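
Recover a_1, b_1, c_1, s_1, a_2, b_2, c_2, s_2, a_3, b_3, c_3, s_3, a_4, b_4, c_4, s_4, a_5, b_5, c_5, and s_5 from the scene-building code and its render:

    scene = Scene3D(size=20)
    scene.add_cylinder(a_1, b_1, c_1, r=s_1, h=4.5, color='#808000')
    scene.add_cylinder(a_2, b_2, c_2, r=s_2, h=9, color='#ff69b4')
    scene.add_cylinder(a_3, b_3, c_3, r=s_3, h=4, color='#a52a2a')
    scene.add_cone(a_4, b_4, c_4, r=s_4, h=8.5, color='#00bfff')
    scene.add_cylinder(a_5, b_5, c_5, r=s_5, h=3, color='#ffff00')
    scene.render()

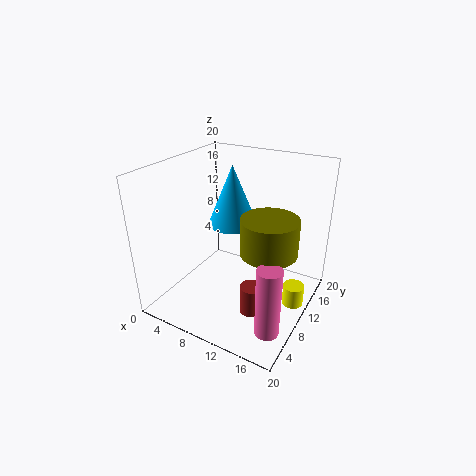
a_1 = 16; b_1 = 7; c_1 = 11; s_1 = 3.5; a_2 = 18; b_2 = 3; c_2 = 2.5; s_2 = 1.5; a_3 = 14; b_3 = 6.5; c_3 = 1.5; s_3 = 1.5; a_4 = 8; b_4 = 12; c_4 = 11; s_4 = 3.5; a_5 = 18; b_5 = 12; c_5 = 0.5; s_5 = 1.5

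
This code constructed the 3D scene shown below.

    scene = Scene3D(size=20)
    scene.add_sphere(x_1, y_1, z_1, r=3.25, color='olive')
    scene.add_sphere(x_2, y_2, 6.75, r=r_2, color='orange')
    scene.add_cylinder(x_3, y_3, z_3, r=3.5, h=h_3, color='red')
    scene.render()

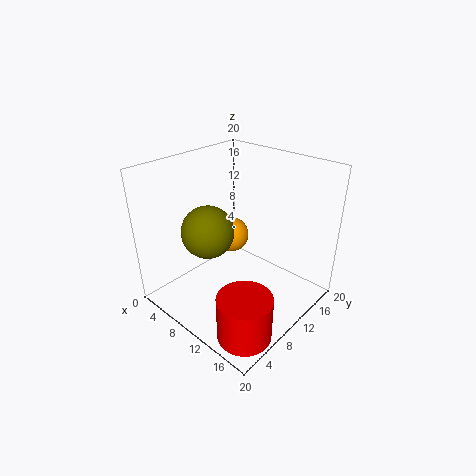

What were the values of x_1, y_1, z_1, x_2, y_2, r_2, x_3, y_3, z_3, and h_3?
x_1 = 10, y_1 = 4.5, z_1 = 13.25, x_2 = 4.75, y_2 = 14.25, r_2 = 2.75, x_3 = 16.5, y_3 = 4, z_3 = 0.75, h_3 = 6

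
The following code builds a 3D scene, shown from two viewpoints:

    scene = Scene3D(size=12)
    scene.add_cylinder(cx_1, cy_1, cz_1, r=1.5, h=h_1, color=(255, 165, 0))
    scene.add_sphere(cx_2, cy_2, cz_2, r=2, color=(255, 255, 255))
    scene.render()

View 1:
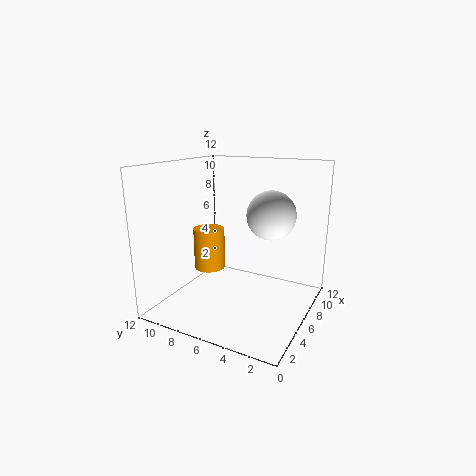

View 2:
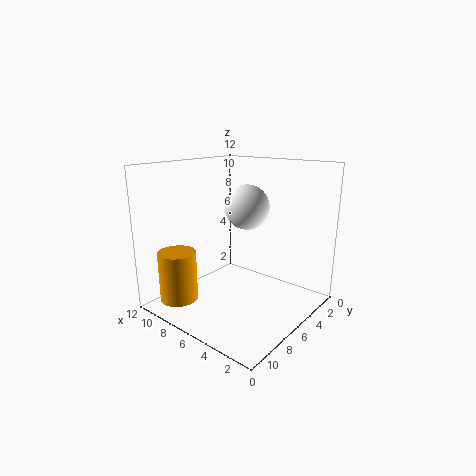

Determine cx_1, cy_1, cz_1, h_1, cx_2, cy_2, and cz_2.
cx_1 = 8.5; cy_1 = 10.5; cz_1 = 1.5; h_1 = 4; cx_2 = 7; cy_2 = 3.5; cz_2 = 8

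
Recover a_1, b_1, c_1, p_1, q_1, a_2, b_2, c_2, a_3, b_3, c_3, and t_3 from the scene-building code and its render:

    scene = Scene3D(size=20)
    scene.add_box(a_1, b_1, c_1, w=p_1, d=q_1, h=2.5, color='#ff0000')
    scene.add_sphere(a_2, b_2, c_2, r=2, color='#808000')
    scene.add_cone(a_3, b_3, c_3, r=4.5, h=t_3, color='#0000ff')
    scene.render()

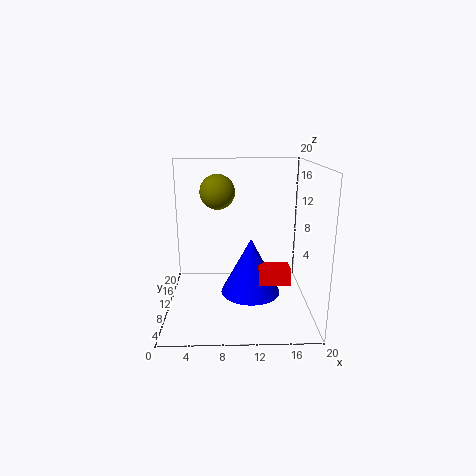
a_1 = 13
b_1 = 9
c_1 = 3
p_1 = 4.5
q_1 = 3
a_2 = 7.5
b_2 = 4
c_2 = 17.5
a_3 = 12
b_3 = 12.5
c_3 = 0.5
t_3 = 8.5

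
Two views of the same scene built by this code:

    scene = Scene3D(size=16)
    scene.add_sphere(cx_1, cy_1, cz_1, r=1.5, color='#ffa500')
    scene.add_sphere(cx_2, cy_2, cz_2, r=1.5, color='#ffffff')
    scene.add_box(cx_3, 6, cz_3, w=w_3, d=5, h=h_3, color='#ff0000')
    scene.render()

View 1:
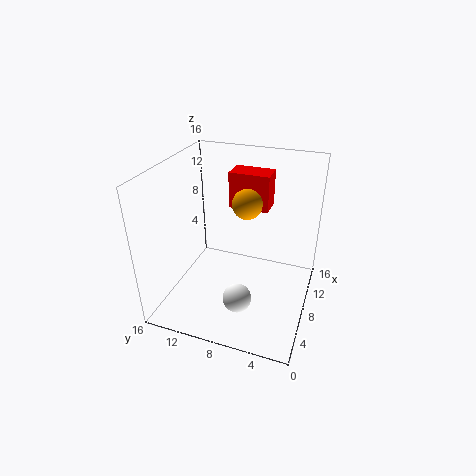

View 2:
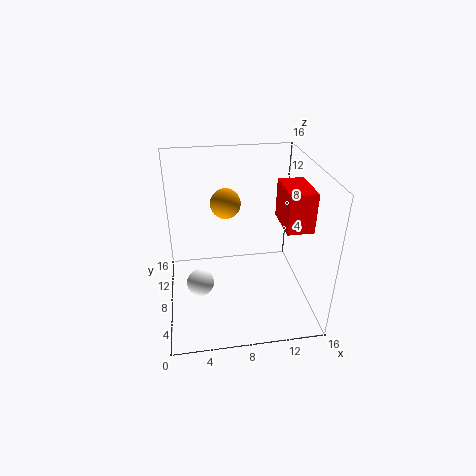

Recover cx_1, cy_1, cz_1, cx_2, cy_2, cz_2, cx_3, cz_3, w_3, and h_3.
cx_1 = 6.5, cy_1 = 6.5, cz_1 = 13, cx_2 = 3.5, cy_2 = 6.5, cz_2 = 3.5, cx_3 = 13, cz_3 = 9, w_3 = 3, h_3 = 4.5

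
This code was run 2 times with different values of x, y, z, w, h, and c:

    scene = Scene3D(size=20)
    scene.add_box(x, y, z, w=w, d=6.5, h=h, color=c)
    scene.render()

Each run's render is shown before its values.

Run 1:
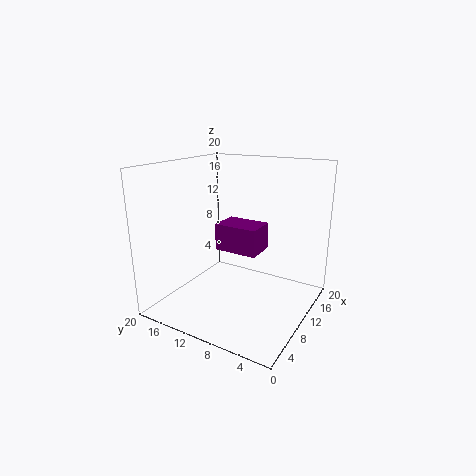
x = 11, y = 8, z = 7, w = 4.5, h = 4, c = 'purple'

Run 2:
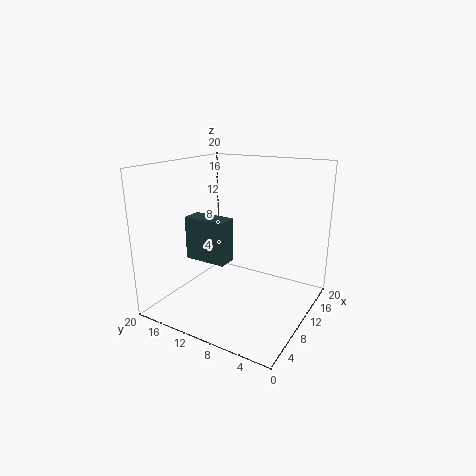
x = 9, y = 12, z = 5.5, w = 3, h = 6.5, c = 'darkslategray'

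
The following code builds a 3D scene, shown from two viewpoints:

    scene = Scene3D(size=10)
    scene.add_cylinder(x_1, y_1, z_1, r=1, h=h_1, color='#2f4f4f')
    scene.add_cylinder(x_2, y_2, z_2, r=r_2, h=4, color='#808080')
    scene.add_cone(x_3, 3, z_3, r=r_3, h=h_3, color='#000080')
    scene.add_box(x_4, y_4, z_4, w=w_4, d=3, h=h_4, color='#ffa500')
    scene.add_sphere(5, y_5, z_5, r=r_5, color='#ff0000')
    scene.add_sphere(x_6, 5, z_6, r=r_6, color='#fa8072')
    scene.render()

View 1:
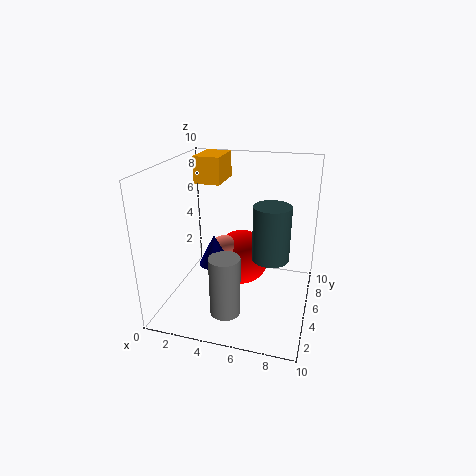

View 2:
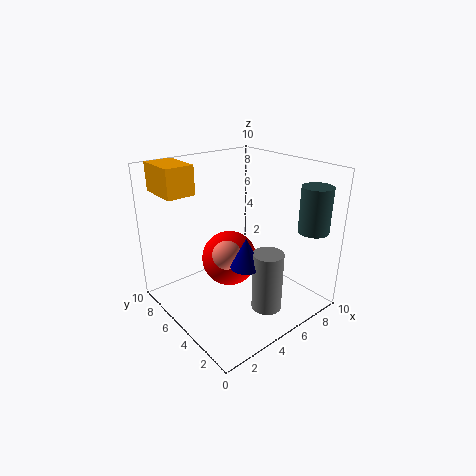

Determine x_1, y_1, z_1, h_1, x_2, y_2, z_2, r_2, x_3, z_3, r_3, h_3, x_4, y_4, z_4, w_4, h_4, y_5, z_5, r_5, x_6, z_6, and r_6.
x_1 = 8; y_1 = 1; z_1 = 6; h_1 = 3; x_2 = 5; y_2 = 2; z_2 = 1; r_2 = 1; x_3 = 4; z_3 = 4; r_3 = 1; h_3 = 2; x_4 = 1; y_4 = 7; z_4 = 8; w_4 = 2; h_4 = 2; y_5 = 6; z_5 = 3; r_5 = 2; x_6 = 4; z_6 = 4; r_6 = 1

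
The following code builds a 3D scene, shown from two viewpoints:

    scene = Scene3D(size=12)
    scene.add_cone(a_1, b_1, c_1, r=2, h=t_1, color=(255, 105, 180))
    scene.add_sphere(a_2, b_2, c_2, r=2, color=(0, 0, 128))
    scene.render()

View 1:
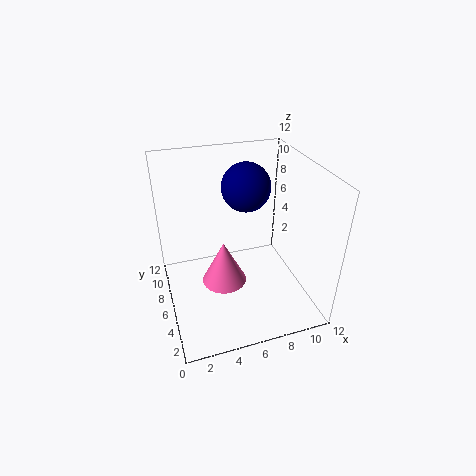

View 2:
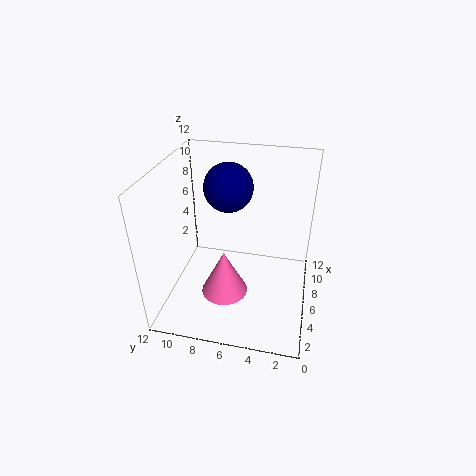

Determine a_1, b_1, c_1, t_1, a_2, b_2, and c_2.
a_1 = 5; b_1 = 7; c_1 = 1; t_1 = 4; a_2 = 7; b_2 = 7; c_2 = 10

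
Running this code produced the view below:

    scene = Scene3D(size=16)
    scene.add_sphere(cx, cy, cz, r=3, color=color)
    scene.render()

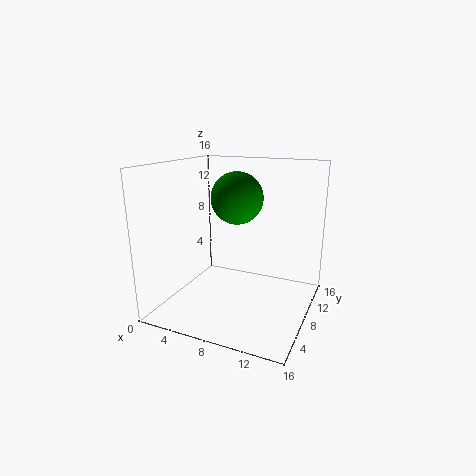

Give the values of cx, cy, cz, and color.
cx = 7, cy = 10, cz = 12, color = 'green'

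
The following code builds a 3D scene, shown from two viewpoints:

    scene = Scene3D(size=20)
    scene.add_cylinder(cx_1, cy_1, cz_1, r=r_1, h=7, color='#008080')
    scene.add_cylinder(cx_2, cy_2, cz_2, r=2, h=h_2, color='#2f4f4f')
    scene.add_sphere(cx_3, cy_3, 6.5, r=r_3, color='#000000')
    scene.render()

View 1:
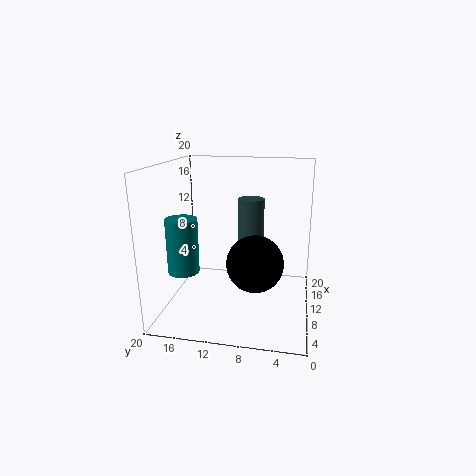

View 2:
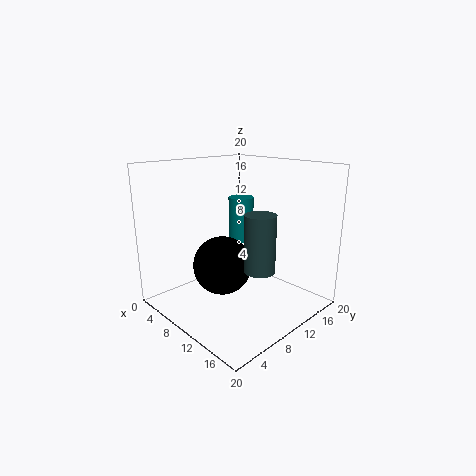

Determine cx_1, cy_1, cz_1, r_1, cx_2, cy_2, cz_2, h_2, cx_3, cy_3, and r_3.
cx_1 = 4.5; cy_1 = 16; cz_1 = 7; r_1 = 2; cx_2 = 15; cy_2 = 9; cz_2 = 7; h_2 = 7.5; cx_3 = 9.5; cy_3 = 7.5; r_3 = 4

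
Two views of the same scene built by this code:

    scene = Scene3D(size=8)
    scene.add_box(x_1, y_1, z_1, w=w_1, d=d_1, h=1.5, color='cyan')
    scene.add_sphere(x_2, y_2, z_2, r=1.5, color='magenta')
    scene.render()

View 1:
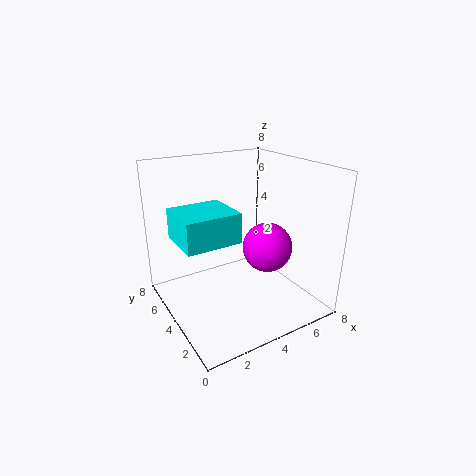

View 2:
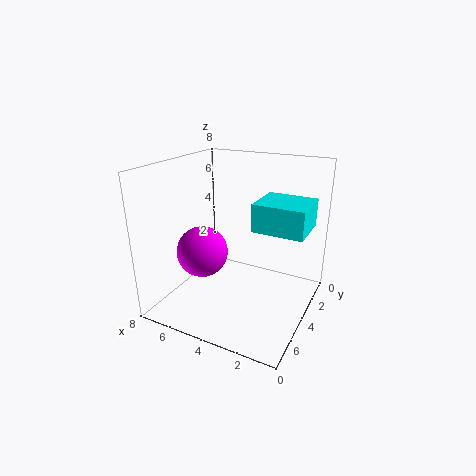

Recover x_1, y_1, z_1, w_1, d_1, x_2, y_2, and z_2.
x_1 = 0.25; y_1 = 2; z_1 = 4.75; w_1 = 2.75; d_1 = 2.5; x_2 = 6.25; y_2 = 4.25; z_2 = 2.75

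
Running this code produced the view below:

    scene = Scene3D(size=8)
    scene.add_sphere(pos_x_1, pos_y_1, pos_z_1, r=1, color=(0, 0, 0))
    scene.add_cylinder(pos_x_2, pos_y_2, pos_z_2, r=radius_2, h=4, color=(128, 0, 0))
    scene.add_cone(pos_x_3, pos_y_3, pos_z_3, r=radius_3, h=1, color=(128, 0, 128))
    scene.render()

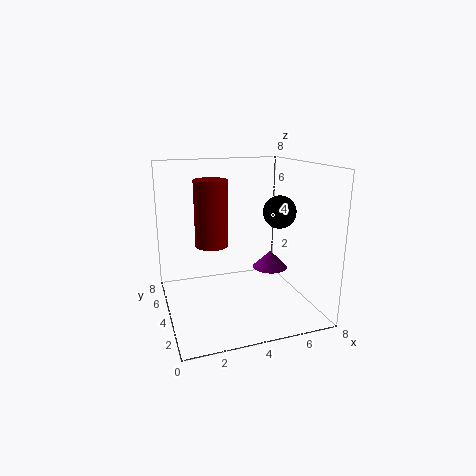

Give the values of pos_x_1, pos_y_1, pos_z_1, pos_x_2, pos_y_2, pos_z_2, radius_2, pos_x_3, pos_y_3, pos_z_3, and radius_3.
pos_x_1 = 7; pos_y_1 = 5; pos_z_1 = 5; pos_x_2 = 3; pos_y_2 = 6; pos_z_2 = 3; radius_2 = 1; pos_x_3 = 6; pos_y_3 = 4; pos_z_3 = 2; radius_3 = 1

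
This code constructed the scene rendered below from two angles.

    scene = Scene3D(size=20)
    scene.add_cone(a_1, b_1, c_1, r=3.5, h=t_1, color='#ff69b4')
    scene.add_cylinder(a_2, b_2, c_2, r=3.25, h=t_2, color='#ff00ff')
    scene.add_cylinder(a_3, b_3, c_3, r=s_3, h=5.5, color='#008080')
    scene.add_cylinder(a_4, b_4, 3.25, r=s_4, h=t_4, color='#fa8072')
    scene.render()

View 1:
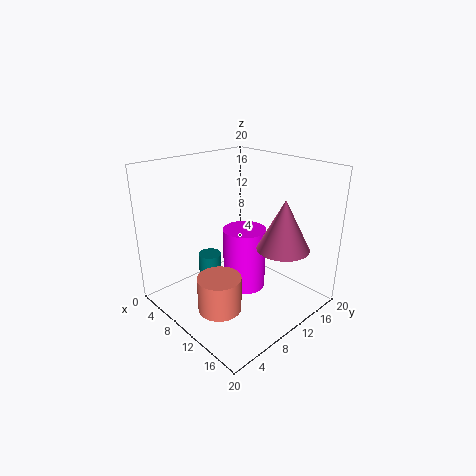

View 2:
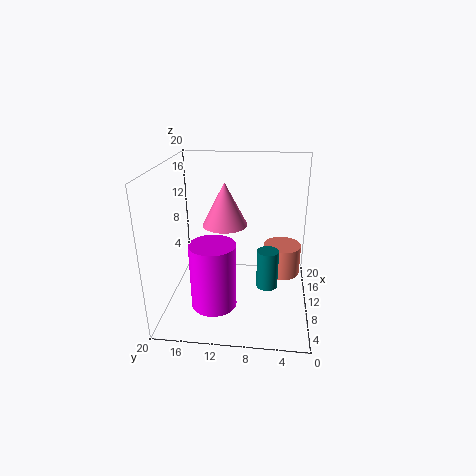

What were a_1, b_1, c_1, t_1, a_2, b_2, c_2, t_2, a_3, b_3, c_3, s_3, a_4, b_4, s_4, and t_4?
a_1 = 15.75; b_1 = 12.75; c_1 = 9.5; t_1 = 6.75; a_2 = 8; b_2 = 13.25; c_2 = 0.25; t_2 = 9.5; a_3 = 9; b_3 = 5.75; c_3 = 3.25; s_3 = 1.5; a_4 = 13.25; b_4 = 3.75; s_4 = 2.75; t_4 = 4.5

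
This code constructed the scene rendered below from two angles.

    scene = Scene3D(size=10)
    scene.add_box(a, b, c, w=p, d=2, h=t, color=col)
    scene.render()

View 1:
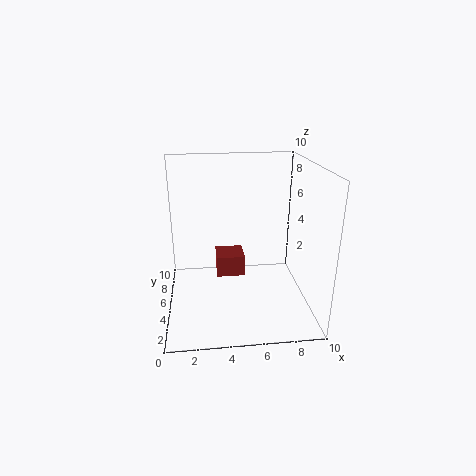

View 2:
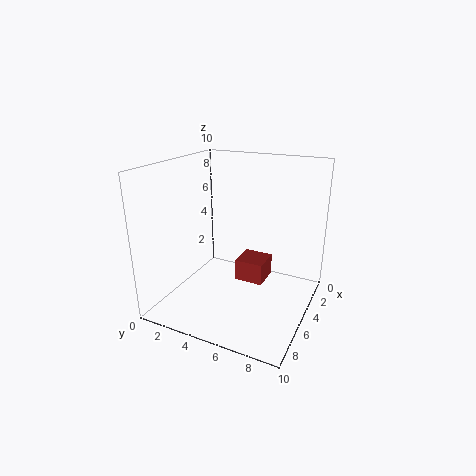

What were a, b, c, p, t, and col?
a = 3.5; b = 5; c = 2; p = 2; t = 1.5; col = 'brown'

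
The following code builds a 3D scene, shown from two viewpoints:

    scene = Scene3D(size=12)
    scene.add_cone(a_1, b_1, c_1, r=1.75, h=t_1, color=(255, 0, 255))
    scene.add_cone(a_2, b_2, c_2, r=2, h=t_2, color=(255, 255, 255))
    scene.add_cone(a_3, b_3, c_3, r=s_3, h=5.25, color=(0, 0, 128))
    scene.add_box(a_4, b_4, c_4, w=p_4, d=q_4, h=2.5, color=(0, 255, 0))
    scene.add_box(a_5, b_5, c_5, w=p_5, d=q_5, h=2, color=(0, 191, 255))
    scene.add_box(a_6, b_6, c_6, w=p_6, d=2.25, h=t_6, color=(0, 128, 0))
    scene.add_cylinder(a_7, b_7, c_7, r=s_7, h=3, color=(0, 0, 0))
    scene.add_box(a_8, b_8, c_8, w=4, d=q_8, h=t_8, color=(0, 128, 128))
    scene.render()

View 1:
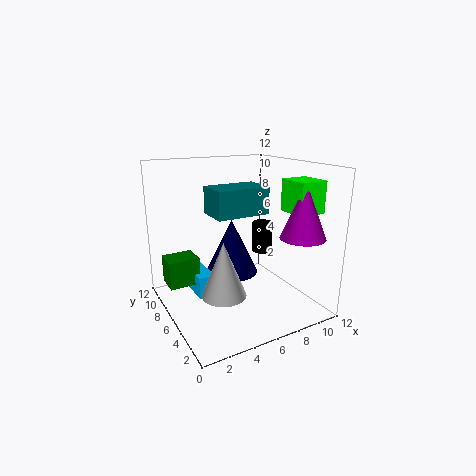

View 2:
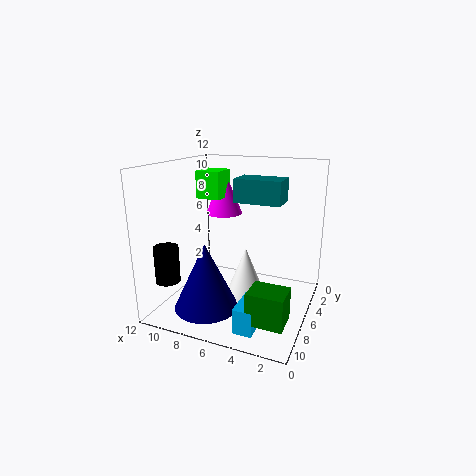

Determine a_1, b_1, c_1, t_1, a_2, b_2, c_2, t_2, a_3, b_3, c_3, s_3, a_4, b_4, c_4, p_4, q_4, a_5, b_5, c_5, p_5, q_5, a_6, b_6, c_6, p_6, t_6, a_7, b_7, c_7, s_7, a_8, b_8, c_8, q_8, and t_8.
a_1 = 9.25; b_1 = 1.75; c_1 = 6.75; t_1 = 4.25; a_2 = 5; b_2 = 6.75; c_2 = 0.5; t_2 = 5; a_3 = 7.25; b_3 = 9.5; c_3 = 1.25; s_3 = 2.5; a_4 = 8.75; b_4 = 1.5; c_4 = 8.5; p_4 = 2.25; q_4 = 2.5; a_5 = 3; b_5 = 7.5; c_5 = 0.25; p_5 = 1.5; q_5 = 3.25; a_6 = 0.75; b_6 = 8.5; c_6 = 1.25; p_6 = 2.75; t_6 = 2.5; a_7 = 10.75; b_7 = 9.5; c_7 = 2.75; s_7 = 1; a_8 = 2.75; b_8 = 2.75; c_8 = 8.75; q_8 = 2.5; t_8 = 2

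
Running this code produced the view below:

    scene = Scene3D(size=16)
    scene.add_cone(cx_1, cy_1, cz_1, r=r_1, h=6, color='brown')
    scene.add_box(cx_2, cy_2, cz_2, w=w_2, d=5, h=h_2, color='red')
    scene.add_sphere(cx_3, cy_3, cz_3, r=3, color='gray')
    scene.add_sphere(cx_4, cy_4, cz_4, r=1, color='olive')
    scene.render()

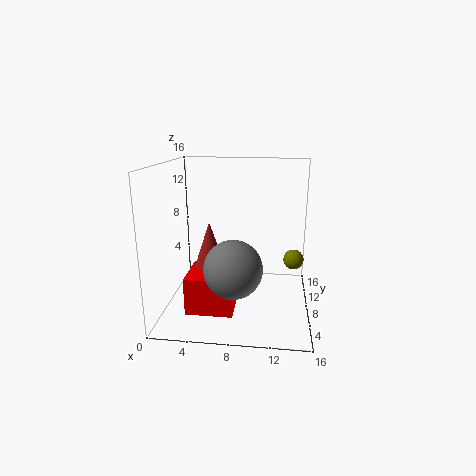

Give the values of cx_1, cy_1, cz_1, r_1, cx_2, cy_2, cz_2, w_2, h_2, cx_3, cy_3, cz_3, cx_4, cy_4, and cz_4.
cx_1 = 5
cy_1 = 7
cz_1 = 4
r_1 = 2
cx_2 = 3
cy_2 = 3
cz_2 = 1
w_2 = 5
h_2 = 4
cx_3 = 8
cy_3 = 4
cz_3 = 6
cx_4 = 14
cy_4 = 5
cz_4 = 7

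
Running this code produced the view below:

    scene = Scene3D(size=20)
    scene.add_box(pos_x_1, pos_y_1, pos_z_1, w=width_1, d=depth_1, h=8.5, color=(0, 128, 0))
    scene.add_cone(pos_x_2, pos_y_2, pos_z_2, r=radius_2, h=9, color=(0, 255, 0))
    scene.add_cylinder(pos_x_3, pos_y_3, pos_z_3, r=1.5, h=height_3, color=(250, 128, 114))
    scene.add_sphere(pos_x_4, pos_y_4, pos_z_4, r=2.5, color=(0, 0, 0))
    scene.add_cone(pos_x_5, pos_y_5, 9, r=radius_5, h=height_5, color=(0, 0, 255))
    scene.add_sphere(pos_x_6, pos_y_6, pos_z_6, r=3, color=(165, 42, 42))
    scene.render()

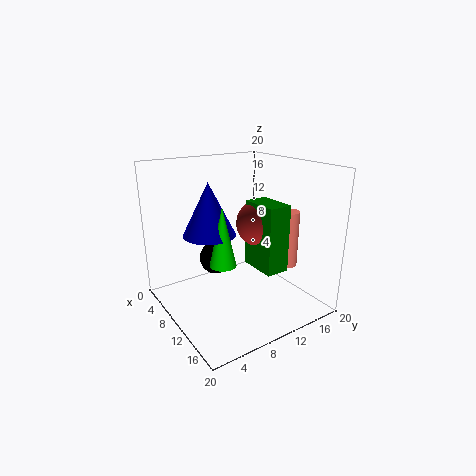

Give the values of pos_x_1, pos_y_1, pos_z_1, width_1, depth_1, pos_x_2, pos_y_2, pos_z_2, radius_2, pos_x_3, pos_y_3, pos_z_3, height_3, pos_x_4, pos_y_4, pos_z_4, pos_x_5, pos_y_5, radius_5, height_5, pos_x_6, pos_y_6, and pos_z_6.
pos_x_1 = 12.5
pos_y_1 = 9.5
pos_z_1 = 7.5
width_1 = 5
depth_1 = 3
pos_x_2 = 7.5
pos_y_2 = 9
pos_z_2 = 5
radius_2 = 2
pos_x_3 = 13
pos_y_3 = 16.5
pos_z_3 = 5.5
height_3 = 8
pos_x_4 = 4.5
pos_y_4 = 9.5
pos_z_4 = 5
pos_x_5 = 4.5
pos_y_5 = 8.5
radius_5 = 4
height_5 = 8
pos_x_6 = 13.5
pos_y_6 = 11
pos_z_6 = 13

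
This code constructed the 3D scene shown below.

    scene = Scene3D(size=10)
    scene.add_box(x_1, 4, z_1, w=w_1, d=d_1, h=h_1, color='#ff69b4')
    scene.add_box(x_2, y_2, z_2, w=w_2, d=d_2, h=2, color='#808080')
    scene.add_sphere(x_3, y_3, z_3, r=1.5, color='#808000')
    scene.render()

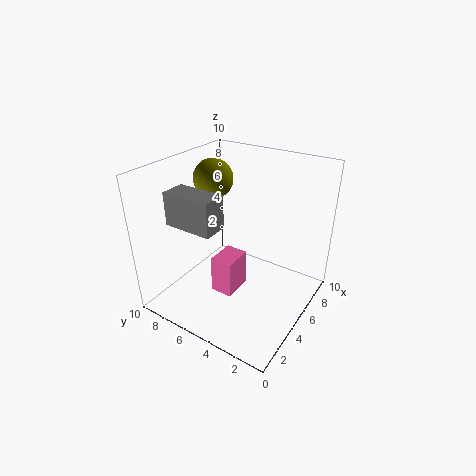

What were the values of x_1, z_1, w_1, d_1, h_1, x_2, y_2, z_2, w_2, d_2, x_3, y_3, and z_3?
x_1 = 2.5; z_1 = 2; w_1 = 2; d_1 = 1.5; h_1 = 2.5; x_2 = 0.5; y_2 = 4; z_2 = 7.5; w_2 = 1.5; d_2 = 3; x_3 = 7; y_3 = 8.5; z_3 = 8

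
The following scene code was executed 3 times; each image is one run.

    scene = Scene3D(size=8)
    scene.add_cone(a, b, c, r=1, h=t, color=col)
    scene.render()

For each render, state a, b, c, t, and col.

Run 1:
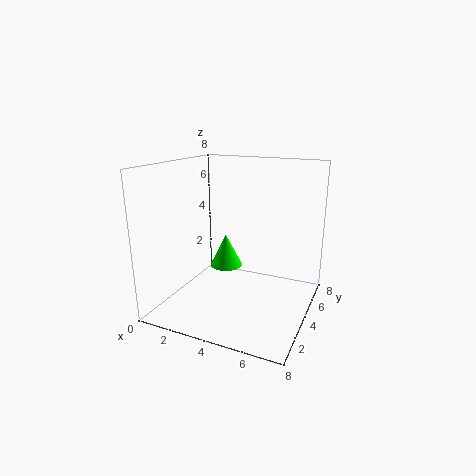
a = 2.5
b = 5.5
c = 1.5
t = 2
col = 'lime'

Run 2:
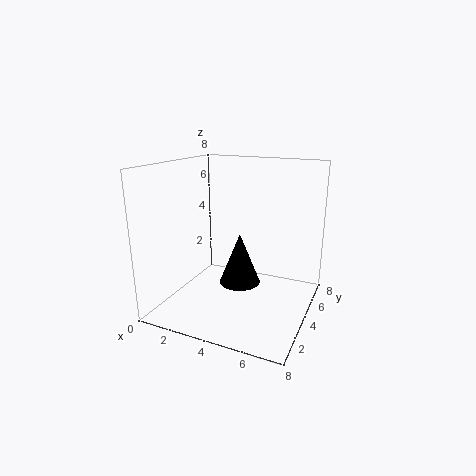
a = 5
b = 2
c = 2.5
t = 2.5
col = 'black'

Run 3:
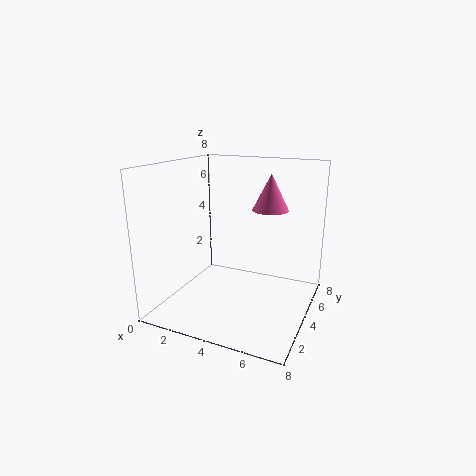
a = 5.5
b = 5
c = 5.5
t = 2
col = 'hotpink'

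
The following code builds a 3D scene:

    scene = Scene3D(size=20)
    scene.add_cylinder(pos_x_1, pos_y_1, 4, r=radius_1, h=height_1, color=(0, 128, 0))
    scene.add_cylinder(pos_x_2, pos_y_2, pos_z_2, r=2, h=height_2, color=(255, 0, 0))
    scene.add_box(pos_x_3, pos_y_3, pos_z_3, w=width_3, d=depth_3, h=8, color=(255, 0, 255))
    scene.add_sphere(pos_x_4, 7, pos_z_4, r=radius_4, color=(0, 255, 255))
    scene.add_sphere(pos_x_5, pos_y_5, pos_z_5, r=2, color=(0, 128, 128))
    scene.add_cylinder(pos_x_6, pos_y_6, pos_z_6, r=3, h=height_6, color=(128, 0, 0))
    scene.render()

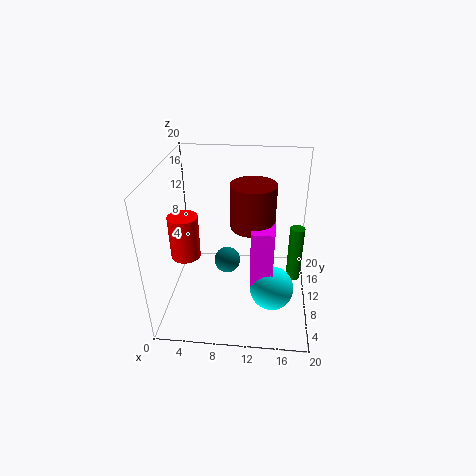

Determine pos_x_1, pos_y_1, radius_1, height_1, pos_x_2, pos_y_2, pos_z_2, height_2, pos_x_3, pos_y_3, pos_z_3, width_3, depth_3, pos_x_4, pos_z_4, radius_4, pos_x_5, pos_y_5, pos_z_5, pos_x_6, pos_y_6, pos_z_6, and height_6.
pos_x_1 = 18, pos_y_1 = 10, radius_1 = 1, height_1 = 8, pos_x_2 = 3, pos_y_2 = 8, pos_z_2 = 8, height_2 = 6, pos_x_3 = 12, pos_y_3 = 6, pos_z_3 = 5, width_3 = 3, depth_3 = 6, pos_x_4 = 15, pos_z_4 = 4, radius_4 = 3, pos_x_5 = 8, pos_y_5 = 13, pos_z_5 = 4, pos_x_6 = 12, pos_y_6 = 10, pos_z_6 = 12, height_6 = 6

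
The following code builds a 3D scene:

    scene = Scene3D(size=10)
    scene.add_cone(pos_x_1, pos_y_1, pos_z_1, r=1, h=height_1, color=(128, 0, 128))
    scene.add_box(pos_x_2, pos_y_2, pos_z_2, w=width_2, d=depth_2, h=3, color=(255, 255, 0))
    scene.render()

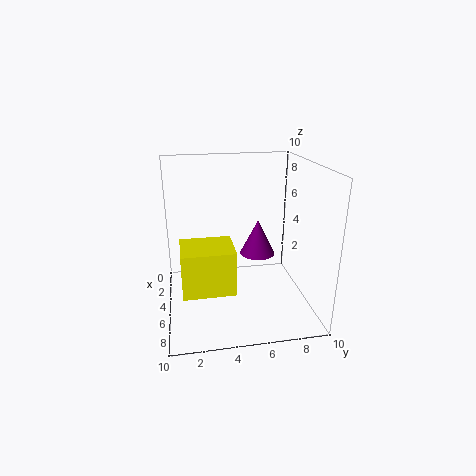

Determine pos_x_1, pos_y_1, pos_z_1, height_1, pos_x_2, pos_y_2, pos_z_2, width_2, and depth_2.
pos_x_1 = 8.5
pos_y_1 = 5.5
pos_z_1 = 5.5
height_1 = 2
pos_x_2 = 4.5
pos_y_2 = 1
pos_z_2 = 2
width_2 = 3
depth_2 = 3.5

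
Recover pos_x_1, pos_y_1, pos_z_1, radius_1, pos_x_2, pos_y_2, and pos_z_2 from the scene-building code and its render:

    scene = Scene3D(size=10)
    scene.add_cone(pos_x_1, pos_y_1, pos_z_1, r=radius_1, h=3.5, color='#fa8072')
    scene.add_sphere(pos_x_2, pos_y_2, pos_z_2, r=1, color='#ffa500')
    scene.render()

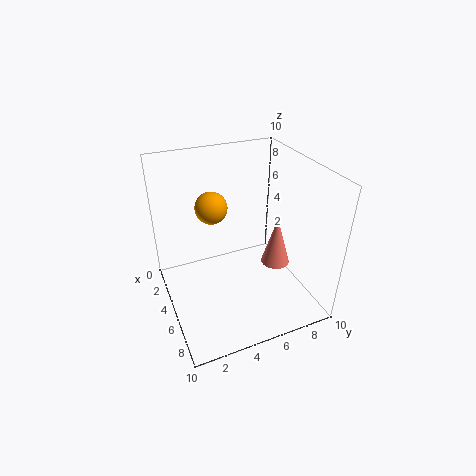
pos_x_1 = 6, pos_y_1 = 7.5, pos_z_1 = 3, radius_1 = 1, pos_x_2 = 5.5, pos_y_2 = 3, pos_z_2 = 8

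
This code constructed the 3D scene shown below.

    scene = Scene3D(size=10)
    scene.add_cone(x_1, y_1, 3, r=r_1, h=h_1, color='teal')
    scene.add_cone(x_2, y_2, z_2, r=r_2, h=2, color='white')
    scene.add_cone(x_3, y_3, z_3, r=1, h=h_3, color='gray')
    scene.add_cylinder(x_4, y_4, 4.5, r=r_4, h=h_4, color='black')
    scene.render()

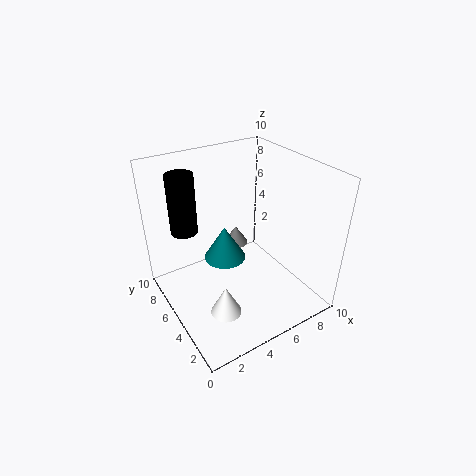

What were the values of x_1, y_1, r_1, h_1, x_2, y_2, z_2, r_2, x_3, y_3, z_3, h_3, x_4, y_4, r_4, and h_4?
x_1 = 4.5
y_1 = 6
r_1 = 1.5
h_1 = 2.5
x_2 = 2.5
y_2 = 2.5
z_2 = 1.5
r_2 = 1
x_3 = 7
y_3 = 8.5
z_3 = 2
h_3 = 1.5
x_4 = 2.5
y_4 = 8.5
r_4 = 1
h_4 = 4.5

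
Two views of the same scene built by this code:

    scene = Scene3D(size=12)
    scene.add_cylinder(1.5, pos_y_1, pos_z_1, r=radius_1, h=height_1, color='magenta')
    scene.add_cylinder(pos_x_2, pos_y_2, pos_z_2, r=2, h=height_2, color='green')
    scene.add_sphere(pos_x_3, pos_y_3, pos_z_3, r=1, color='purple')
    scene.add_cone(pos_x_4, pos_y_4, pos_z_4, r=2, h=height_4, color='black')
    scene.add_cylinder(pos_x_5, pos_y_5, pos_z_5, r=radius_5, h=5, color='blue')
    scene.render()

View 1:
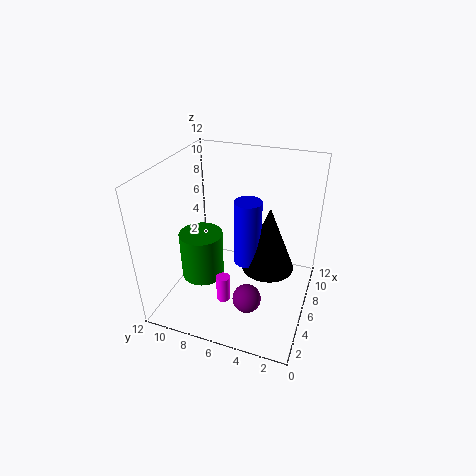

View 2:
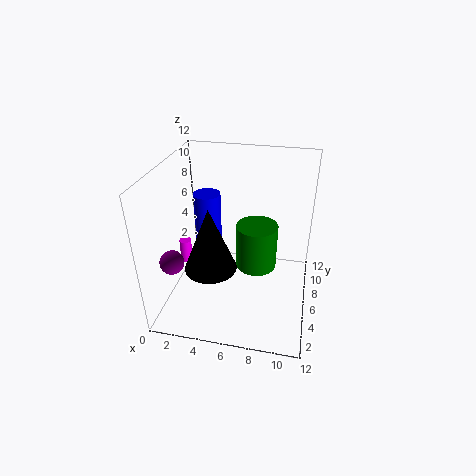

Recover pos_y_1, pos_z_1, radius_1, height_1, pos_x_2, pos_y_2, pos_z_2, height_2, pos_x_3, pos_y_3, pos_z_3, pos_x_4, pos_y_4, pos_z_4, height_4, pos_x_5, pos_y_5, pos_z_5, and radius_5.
pos_y_1 = 5.5
pos_z_1 = 3.5
radius_1 = 0.5
height_1 = 2
pos_x_2 = 7
pos_y_2 = 10
pos_z_2 = 0.5
height_2 = 4.5
pos_x_3 = 1
pos_y_3 = 3.5
pos_z_3 = 4.5
pos_x_4 = 4.5
pos_y_4 = 3
pos_z_4 = 5
height_4 = 5
pos_x_5 = 4
pos_y_5 = 4.5
pos_z_5 = 5.5
radius_5 = 1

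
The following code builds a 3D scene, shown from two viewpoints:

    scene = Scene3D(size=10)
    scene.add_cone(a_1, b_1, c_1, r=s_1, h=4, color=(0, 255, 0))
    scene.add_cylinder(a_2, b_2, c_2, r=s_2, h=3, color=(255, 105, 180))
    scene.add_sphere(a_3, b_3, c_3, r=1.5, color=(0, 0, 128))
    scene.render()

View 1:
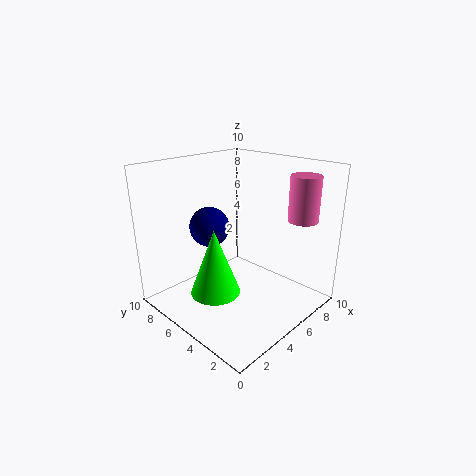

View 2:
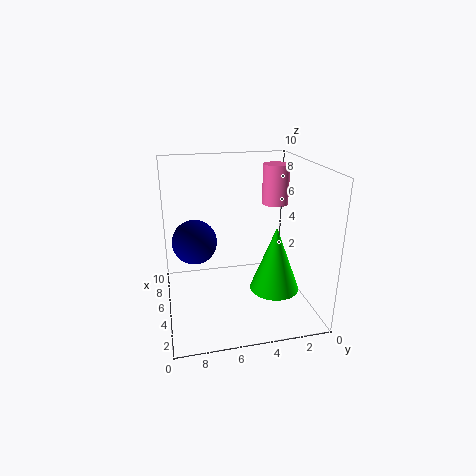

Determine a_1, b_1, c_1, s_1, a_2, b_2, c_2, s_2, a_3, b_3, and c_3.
a_1 = 1.5; b_1 = 3.5; c_1 = 3; s_1 = 1.5; a_2 = 7.5; b_2 = 1.5; c_2 = 6.5; s_2 = 1; a_3 = 5; b_3 = 8; c_3 = 5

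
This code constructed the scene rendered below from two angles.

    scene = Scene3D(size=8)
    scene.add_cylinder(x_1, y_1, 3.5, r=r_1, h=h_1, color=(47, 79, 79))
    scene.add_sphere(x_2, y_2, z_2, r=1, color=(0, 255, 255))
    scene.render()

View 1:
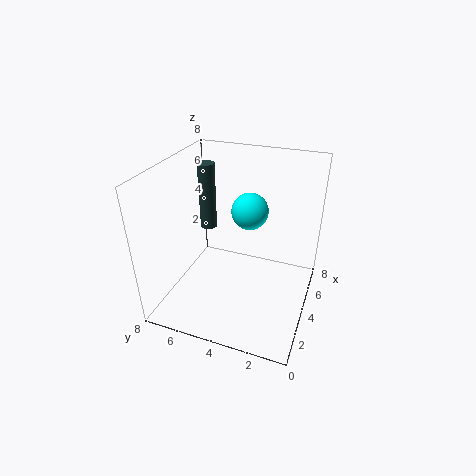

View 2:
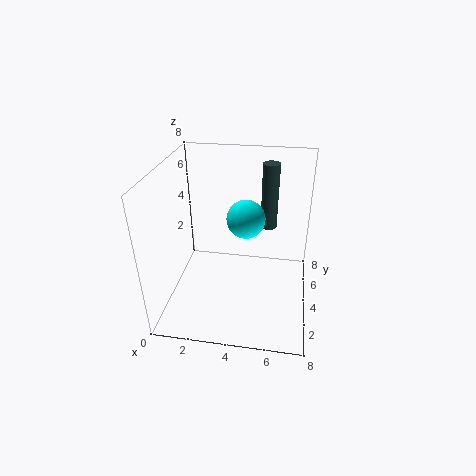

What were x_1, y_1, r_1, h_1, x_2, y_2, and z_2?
x_1 = 5.5; y_1 = 6.5; r_1 = 0.5; h_1 = 4; x_2 = 4.5; y_2 = 3.5; z_2 = 5.5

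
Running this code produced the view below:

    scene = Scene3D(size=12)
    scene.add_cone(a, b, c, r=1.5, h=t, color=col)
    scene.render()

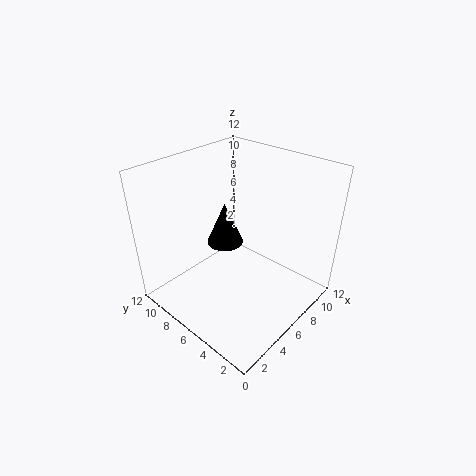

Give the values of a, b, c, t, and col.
a = 5.5
b = 7
c = 5.5
t = 3.5
col = 'black'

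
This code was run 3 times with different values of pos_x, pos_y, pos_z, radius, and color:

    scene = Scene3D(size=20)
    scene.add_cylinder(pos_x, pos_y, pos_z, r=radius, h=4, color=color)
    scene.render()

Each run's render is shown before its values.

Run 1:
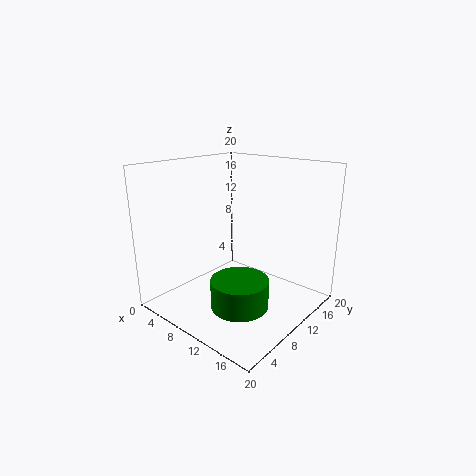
pos_x = 12; pos_y = 8; pos_z = 1; radius = 4; color = 'green'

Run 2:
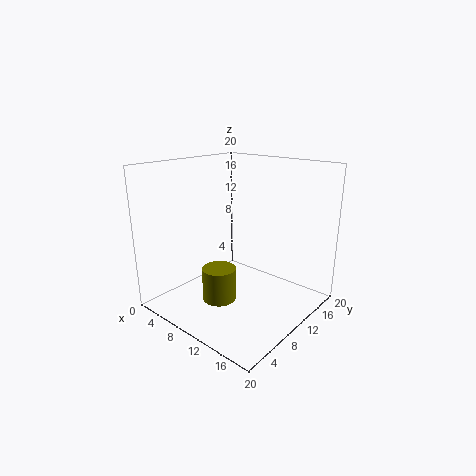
pos_x = 13; pos_y = 3; pos_z = 5; radius = 2; color = 'olive'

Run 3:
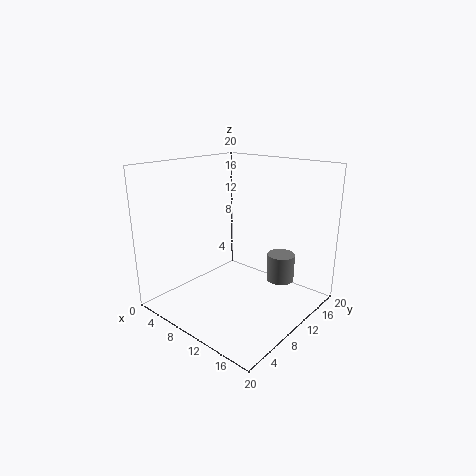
pos_x = 14; pos_y = 15; pos_z = 3; radius = 2; color = 'gray'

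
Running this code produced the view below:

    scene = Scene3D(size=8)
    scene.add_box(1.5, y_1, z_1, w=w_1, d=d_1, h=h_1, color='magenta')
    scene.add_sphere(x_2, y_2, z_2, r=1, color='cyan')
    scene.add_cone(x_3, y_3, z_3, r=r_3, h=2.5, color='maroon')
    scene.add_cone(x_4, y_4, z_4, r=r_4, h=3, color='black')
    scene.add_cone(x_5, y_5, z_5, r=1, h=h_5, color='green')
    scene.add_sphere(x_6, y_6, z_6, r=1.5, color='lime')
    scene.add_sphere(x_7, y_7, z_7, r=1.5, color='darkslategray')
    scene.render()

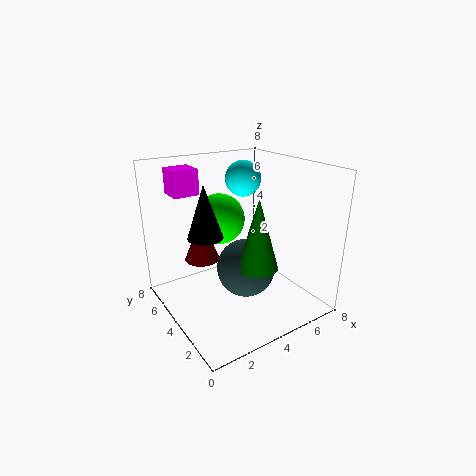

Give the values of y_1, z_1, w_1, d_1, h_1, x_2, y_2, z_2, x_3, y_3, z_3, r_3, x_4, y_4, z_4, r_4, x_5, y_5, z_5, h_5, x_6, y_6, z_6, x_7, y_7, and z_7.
y_1 = 6.5
z_1 = 6
w_1 = 1.5
d_1 = 1.5
h_1 = 1.5
x_2 = 5
y_2 = 5
z_2 = 7
x_3 = 2.5
y_3 = 5.5
z_3 = 2.5
r_3 = 1
x_4 = 2.5
y_4 = 5
z_4 = 4
r_4 = 1
x_5 = 3.5
y_5 = 1.5
z_5 = 3.5
h_5 = 3.5
x_6 = 4
y_6 = 6
z_6 = 4.5
x_7 = 3.5
y_7 = 2.5
z_7 = 3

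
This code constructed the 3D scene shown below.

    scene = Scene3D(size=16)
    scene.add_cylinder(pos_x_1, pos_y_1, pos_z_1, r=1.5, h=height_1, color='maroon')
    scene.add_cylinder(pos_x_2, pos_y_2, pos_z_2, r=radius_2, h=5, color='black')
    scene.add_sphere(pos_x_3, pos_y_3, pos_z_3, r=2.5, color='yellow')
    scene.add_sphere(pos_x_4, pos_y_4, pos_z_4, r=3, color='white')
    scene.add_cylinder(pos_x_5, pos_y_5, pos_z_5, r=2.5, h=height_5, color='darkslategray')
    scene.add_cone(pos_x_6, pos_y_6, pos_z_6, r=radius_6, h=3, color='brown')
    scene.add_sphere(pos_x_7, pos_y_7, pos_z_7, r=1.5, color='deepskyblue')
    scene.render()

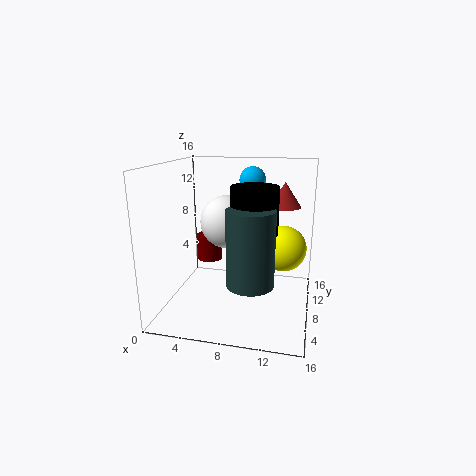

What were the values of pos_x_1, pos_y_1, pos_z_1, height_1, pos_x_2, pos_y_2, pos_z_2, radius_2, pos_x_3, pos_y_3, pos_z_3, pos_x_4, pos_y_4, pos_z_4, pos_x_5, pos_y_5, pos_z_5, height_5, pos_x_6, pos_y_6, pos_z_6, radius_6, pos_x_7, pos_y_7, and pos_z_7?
pos_x_1 = 4, pos_y_1 = 10, pos_z_1 = 4.5, height_1 = 3, pos_x_2 = 10, pos_y_2 = 7, pos_z_2 = 9, radius_2 = 2.5, pos_x_3 = 13, pos_y_3 = 8.5, pos_z_3 = 7, pos_x_4 = 6.5, pos_y_4 = 9, pos_z_4 = 9.5, pos_x_5 = 10, pos_y_5 = 5, pos_z_5 = 4, height_5 = 8, pos_x_6 = 12.5, pos_y_6 = 13.5, pos_z_6 = 10.5, radius_6 = 2, pos_x_7 = 9, pos_y_7 = 11, pos_z_7 = 14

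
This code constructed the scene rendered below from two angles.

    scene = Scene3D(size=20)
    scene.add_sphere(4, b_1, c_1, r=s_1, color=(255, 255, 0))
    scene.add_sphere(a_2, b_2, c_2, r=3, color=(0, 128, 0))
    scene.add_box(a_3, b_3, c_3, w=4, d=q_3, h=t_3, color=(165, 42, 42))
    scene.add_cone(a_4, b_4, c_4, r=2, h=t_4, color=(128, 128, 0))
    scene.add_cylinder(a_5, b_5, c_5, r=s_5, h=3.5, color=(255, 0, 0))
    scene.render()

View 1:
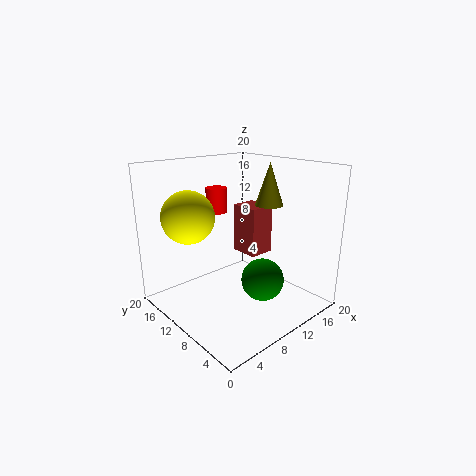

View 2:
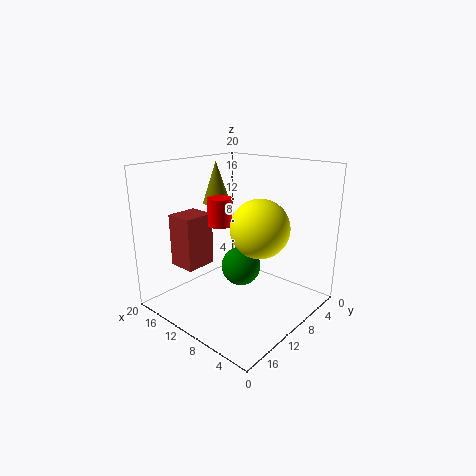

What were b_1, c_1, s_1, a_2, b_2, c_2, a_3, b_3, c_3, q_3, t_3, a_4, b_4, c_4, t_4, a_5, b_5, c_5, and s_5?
b_1 = 13
c_1 = 13.5
s_1 = 3.5
a_2 = 12
b_2 = 7
c_2 = 4
a_3 = 14
b_3 = 11
c_3 = 5.5
q_3 = 4.5
t_3 = 7.5
a_4 = 15
b_4 = 9
c_4 = 14
t_4 = 6
a_5 = 9.5
b_5 = 14
c_5 = 13
s_5 = 1.5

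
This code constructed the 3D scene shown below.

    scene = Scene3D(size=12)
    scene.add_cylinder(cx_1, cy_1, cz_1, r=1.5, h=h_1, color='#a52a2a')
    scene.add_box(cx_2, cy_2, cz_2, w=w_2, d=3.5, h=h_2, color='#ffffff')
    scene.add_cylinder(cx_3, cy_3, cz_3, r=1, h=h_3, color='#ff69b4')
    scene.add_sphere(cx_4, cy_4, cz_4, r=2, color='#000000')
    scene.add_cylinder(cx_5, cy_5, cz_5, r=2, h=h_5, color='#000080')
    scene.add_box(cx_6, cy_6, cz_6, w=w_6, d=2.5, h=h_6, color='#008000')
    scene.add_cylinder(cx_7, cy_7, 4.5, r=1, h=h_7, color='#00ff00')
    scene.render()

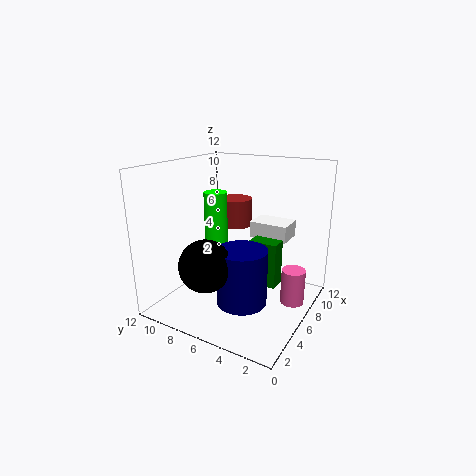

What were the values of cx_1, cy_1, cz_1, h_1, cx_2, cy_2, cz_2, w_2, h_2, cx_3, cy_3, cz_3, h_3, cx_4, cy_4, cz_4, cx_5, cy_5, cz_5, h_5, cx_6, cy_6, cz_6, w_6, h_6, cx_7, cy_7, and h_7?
cx_1 = 9
cy_1 = 8
cz_1 = 6
h_1 = 2.5
cx_2 = 9
cy_2 = 3
cz_2 = 5
w_2 = 2.5
h_2 = 1.5
cx_3 = 7.5
cy_3 = 1.5
cz_3 = 0.5
h_3 = 3
cx_4 = 2
cy_4 = 6.5
cz_4 = 5
cx_5 = 4
cy_5 = 4.5
cz_5 = 1.5
h_5 = 4.5
cx_6 = 7
cy_6 = 3
cz_6 = 1.5
w_6 = 1.5
h_6 = 4
cx_7 = 6.5
cy_7 = 8.5
h_7 = 5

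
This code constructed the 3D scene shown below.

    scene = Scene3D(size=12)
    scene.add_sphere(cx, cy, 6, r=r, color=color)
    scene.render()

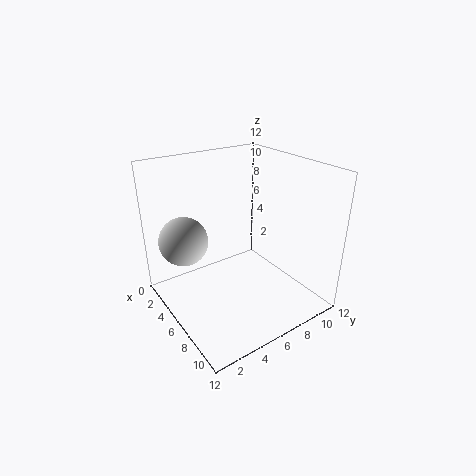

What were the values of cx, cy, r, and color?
cx = 4
cy = 2
r = 2
color = 'lightgray'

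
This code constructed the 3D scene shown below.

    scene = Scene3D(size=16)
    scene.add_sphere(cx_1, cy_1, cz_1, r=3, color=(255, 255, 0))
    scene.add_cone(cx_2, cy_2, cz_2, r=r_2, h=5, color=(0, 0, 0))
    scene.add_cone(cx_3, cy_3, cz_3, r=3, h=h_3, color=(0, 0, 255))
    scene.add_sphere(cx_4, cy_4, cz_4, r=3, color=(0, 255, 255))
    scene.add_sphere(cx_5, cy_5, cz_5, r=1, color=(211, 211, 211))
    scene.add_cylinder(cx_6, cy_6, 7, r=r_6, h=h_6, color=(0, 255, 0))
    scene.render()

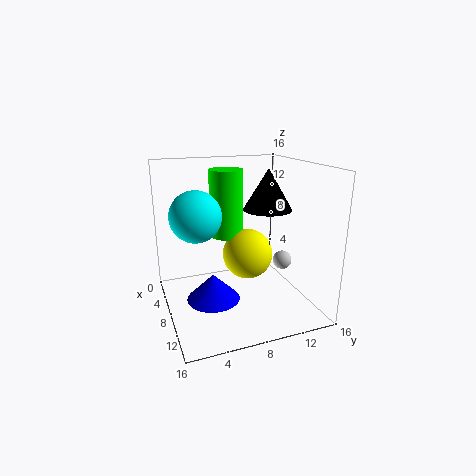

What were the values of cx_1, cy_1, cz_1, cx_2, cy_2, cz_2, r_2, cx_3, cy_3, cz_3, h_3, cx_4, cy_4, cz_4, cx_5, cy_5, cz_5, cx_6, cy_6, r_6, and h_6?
cx_1 = 6; cy_1 = 10; cz_1 = 5; cx_2 = 5; cy_2 = 13; cz_2 = 10; r_2 = 3; cx_3 = 8; cy_3 = 5; cz_3 = 1; h_3 = 3; cx_4 = 5; cy_4 = 4; cz_4 = 10; cx_5 = 11; cy_5 = 12; cz_5 = 6; cx_6 = 4; cy_6 = 8; r_6 = 2; h_6 = 8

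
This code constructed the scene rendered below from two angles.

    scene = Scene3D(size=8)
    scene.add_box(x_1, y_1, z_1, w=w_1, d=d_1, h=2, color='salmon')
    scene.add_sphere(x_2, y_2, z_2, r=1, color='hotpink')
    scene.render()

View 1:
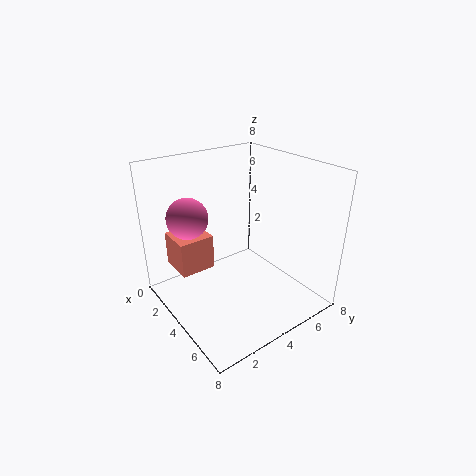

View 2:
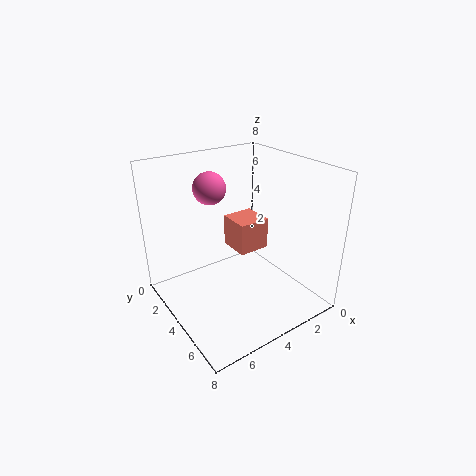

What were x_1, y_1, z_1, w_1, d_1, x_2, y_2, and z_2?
x_1 = 1, y_1 = 1, z_1 = 2, w_1 = 2, d_1 = 2, x_2 = 4, y_2 = 1, z_2 = 6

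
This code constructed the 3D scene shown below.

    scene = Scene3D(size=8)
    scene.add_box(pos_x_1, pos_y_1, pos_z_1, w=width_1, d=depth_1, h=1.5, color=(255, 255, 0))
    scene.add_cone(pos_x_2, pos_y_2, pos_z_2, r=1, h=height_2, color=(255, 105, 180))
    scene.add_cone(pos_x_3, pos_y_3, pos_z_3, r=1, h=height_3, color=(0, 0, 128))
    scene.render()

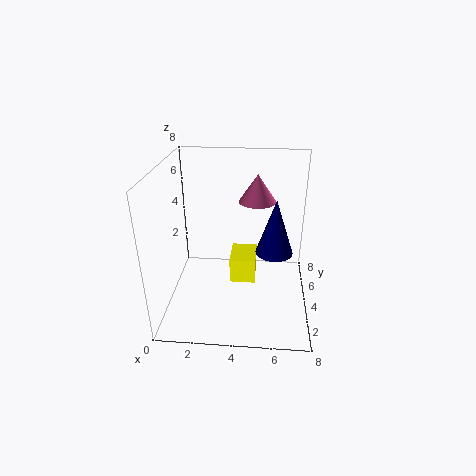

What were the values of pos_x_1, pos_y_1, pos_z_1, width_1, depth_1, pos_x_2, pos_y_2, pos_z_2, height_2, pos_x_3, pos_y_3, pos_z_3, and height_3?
pos_x_1 = 3.5, pos_y_1 = 4, pos_z_1 = 1, width_1 = 1.5, depth_1 = 2, pos_x_2 = 5, pos_y_2 = 4.5, pos_z_2 = 6, height_2 = 1.5, pos_x_3 = 6, pos_y_3 = 3.5, pos_z_3 = 3.5, height_3 = 3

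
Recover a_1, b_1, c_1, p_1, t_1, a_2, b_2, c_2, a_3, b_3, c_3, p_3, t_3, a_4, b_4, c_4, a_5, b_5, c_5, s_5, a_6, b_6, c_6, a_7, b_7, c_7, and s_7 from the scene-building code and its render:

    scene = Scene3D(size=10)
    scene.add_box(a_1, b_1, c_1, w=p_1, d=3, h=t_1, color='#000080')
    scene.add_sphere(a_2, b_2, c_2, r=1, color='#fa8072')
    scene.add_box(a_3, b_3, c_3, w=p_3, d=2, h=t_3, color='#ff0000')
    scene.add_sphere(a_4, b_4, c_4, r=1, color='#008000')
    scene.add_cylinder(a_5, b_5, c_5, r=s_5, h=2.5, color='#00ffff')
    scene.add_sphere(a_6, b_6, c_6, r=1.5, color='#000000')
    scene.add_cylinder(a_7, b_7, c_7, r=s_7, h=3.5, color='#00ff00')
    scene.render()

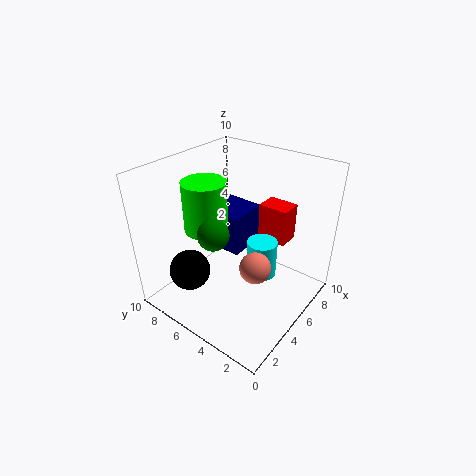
a_1 = 5.5, b_1 = 5.5, c_1 = 3, p_1 = 3, t_1 = 3, a_2 = 3.5, b_2 = 2.5, c_2 = 4.5, a_3 = 6, b_3 = 2, c_3 = 5, p_3 = 1.5, t_3 = 2.5, a_4 = 2.5, b_4 = 5, c_4 = 6.5, a_5 = 5, b_5 = 3, c_5 = 3, s_5 = 1, a_6 = 3, b_6 = 8, c_6 = 2, a_7 = 4, b_7 = 7, c_7 = 5.5, s_7 = 1.5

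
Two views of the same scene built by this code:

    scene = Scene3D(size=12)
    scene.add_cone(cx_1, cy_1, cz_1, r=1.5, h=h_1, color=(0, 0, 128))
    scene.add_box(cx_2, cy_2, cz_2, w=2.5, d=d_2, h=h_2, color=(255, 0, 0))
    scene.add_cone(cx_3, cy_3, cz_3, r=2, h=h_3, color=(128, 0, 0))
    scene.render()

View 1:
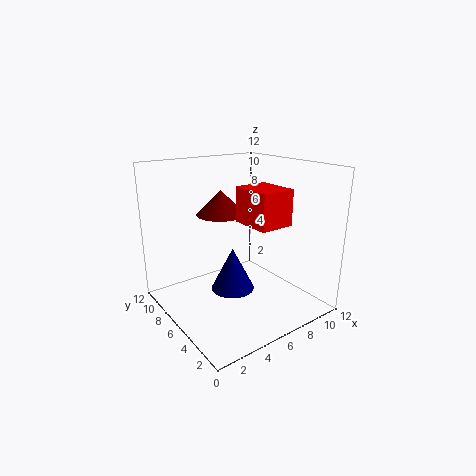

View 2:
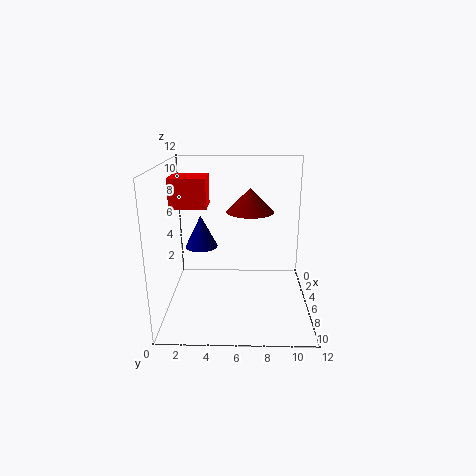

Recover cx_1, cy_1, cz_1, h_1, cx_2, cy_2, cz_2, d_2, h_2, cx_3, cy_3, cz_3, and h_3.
cx_1 = 3; cy_1 = 2.5; cz_1 = 4; h_1 = 3; cx_2 = 4; cy_2 = 0.5; cz_2 = 8.5; d_2 = 3; h_2 = 2.5; cx_3 = 5; cy_3 = 7; cz_3 = 8; h_3 = 2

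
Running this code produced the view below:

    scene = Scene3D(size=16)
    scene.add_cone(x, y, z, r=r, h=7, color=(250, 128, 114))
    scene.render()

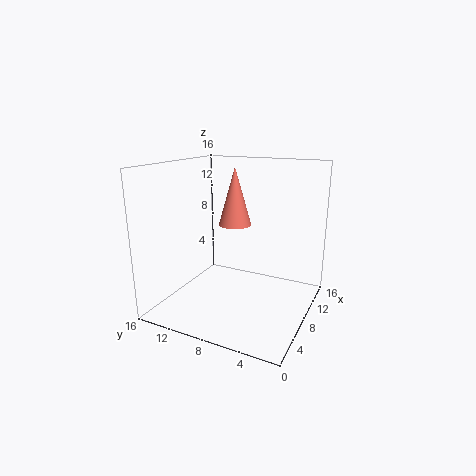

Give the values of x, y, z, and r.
x = 11.75
y = 10.25
z = 8.25
r = 2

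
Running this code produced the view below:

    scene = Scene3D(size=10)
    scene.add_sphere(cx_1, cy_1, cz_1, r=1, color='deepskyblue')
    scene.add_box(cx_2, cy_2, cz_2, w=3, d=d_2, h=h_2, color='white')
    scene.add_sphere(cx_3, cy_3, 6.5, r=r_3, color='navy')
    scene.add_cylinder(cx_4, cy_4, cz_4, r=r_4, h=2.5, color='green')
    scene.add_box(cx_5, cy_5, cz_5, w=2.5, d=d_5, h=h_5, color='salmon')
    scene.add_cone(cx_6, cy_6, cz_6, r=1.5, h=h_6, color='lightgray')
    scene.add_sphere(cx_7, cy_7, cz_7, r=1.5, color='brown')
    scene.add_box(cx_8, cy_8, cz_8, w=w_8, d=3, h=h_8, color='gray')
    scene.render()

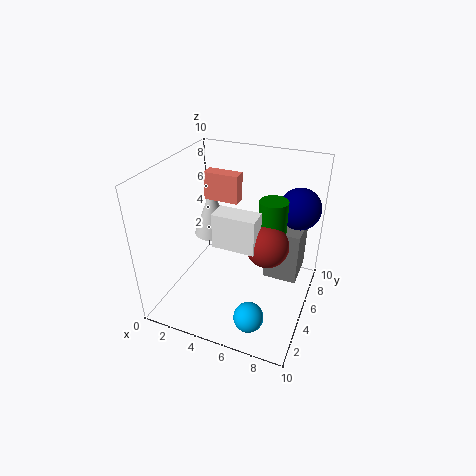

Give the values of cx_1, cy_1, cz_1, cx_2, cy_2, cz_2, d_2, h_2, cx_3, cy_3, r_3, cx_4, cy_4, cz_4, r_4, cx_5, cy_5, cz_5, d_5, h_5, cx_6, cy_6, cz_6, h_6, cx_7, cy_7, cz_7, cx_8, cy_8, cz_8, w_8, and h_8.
cx_1 = 7
cy_1 = 2
cz_1 = 1
cx_2 = 3.5
cy_2 = 4
cz_2 = 4.5
d_2 = 1.5
h_2 = 2.5
cx_3 = 8.5
cy_3 = 8
r_3 = 1.5
cx_4 = 7
cy_4 = 6.5
cz_4 = 5
r_4 = 1
cx_5 = 2
cy_5 = 6
cz_5 = 7
d_5 = 1
h_5 = 2
cx_6 = 1.5
cy_6 = 8
cz_6 = 3
h_6 = 4
cx_7 = 7
cy_7 = 5.5
cz_7 = 4.5
cx_8 = 6.5
cy_8 = 6.5
cz_8 = 1
w_8 = 2.5
h_8 = 4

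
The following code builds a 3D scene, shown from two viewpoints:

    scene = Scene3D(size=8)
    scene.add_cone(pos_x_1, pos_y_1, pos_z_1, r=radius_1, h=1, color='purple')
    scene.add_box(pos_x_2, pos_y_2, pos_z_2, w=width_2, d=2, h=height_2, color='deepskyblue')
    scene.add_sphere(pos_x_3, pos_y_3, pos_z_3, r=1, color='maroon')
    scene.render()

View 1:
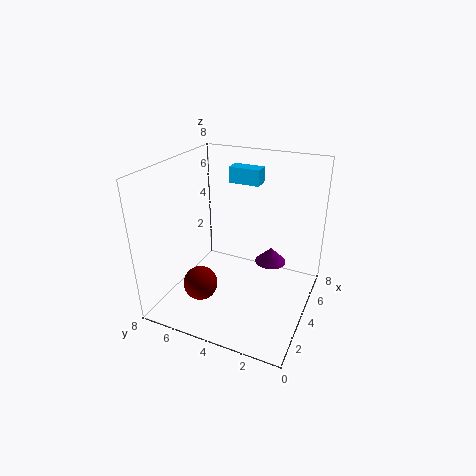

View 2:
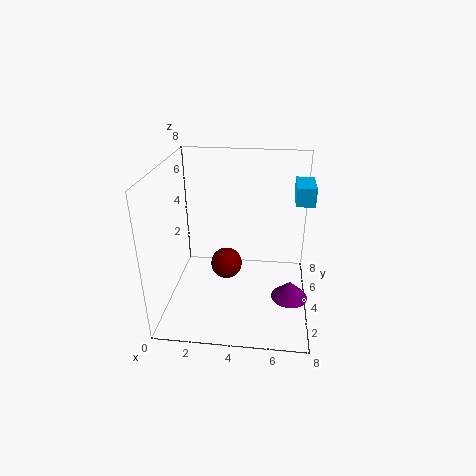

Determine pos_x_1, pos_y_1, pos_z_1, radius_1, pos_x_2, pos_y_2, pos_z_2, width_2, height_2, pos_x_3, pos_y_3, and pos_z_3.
pos_x_1 = 7; pos_y_1 = 3; pos_z_1 = 1; radius_1 = 1; pos_x_2 = 7; pos_y_2 = 4; pos_z_2 = 6; width_2 = 1; height_2 = 1; pos_x_3 = 3; pos_y_3 = 6; pos_z_3 = 1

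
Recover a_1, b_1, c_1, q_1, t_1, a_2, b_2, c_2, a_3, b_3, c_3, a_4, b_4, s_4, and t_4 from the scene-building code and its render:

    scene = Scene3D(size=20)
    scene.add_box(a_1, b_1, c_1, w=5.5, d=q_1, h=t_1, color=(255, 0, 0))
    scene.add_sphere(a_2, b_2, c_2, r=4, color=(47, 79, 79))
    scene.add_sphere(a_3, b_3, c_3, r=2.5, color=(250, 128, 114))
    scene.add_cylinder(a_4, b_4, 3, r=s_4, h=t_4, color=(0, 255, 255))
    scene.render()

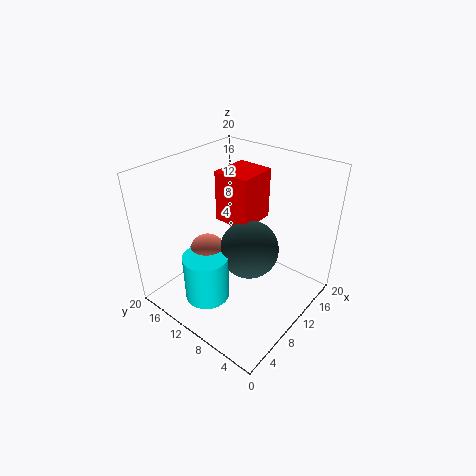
a_1 = 9.5; b_1 = 8.5; c_1 = 12; q_1 = 5; t_1 = 7; a_2 = 10; b_2 = 8; c_2 = 9; a_3 = 6.5; b_3 = 12.5; c_3 = 8.5; a_4 = 4.5; b_4 = 11; s_4 = 3; t_4 = 6.5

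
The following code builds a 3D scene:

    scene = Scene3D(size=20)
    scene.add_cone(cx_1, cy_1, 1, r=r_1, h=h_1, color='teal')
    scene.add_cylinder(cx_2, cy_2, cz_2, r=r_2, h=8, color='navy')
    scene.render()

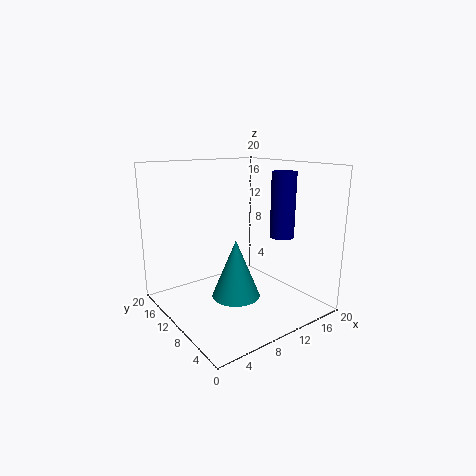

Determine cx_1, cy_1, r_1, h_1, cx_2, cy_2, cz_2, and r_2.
cx_1 = 10, cy_1 = 10.5, r_1 = 3.5, h_1 = 8.5, cx_2 = 12, cy_2 = 3.5, cz_2 = 11.5, r_2 = 1.5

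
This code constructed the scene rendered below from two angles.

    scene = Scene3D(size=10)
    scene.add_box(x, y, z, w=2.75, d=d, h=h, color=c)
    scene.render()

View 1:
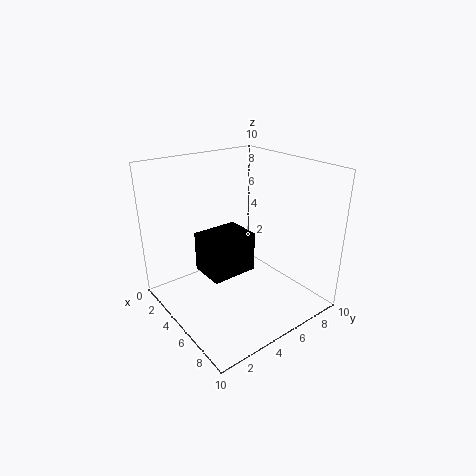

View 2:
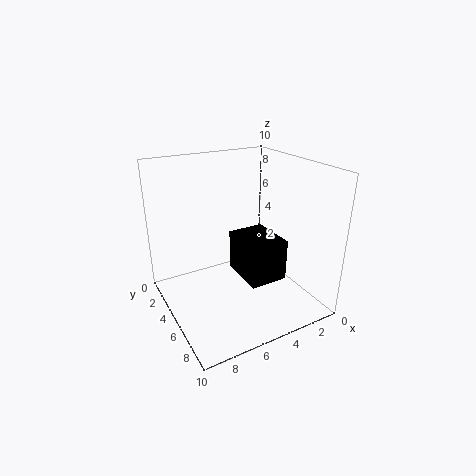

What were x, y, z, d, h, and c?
x = 2; y = 3.25; z = 1.75; d = 3.5; h = 3; c = 'black'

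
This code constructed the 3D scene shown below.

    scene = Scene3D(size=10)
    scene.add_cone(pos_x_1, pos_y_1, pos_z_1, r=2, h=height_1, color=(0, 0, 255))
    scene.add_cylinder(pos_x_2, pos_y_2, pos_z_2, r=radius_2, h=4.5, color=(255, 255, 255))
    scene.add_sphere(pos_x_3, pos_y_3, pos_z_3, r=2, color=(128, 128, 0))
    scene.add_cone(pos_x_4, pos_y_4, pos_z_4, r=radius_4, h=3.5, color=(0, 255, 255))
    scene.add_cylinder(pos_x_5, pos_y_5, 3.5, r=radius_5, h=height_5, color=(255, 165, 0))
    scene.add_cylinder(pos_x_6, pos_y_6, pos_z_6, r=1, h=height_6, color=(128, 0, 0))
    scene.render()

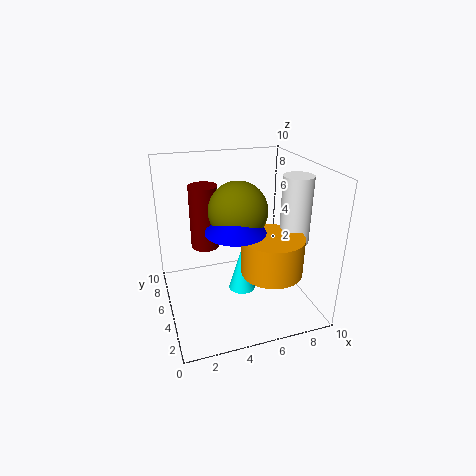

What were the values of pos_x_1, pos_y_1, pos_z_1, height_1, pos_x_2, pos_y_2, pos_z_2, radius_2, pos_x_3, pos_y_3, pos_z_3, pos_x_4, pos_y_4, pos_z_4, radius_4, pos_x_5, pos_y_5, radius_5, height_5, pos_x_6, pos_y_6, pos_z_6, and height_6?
pos_x_1 = 4.5
pos_y_1 = 4
pos_z_1 = 6
height_1 = 1.5
pos_x_2 = 8.5
pos_y_2 = 3.5
pos_z_2 = 5
radius_2 = 1
pos_x_3 = 5
pos_y_3 = 5
pos_z_3 = 7
pos_x_4 = 5.5
pos_y_4 = 5.5
pos_z_4 = 0.5
radius_4 = 1
pos_x_5 = 6.5
pos_y_5 = 2.5
radius_5 = 2
height_5 = 2.5
pos_x_6 = 3
pos_y_6 = 6.5
pos_z_6 = 4
height_6 = 4.5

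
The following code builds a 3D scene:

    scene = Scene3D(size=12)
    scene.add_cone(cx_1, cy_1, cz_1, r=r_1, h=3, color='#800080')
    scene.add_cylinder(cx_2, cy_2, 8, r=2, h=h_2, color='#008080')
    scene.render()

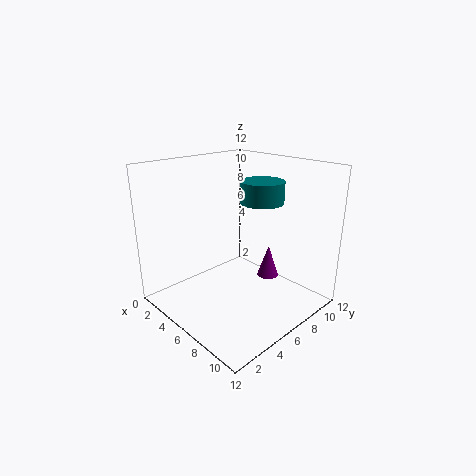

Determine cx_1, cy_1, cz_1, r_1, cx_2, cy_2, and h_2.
cx_1 = 6; cy_1 = 10; cz_1 = 1; r_1 = 1; cx_2 = 5; cy_2 = 10; h_2 = 2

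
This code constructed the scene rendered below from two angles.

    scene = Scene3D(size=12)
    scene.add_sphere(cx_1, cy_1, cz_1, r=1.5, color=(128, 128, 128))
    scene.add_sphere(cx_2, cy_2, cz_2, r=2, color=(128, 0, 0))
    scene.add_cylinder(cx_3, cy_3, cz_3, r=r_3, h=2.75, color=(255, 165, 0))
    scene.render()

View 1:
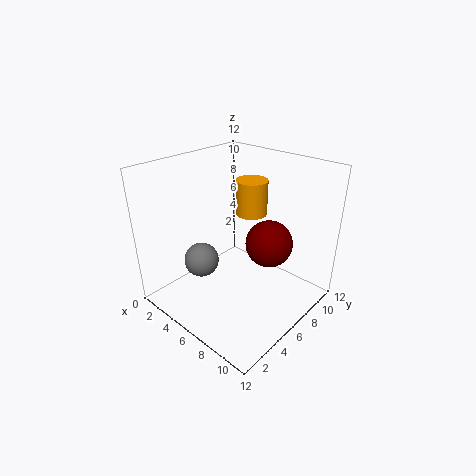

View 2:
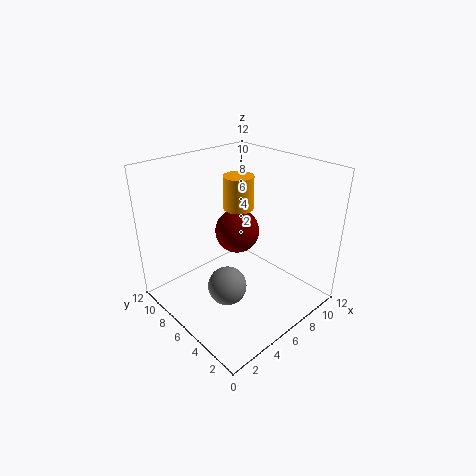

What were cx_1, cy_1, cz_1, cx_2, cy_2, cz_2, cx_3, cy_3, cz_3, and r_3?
cx_1 = 3.25; cy_1 = 4.25; cz_1 = 3.5; cx_2 = 7.75; cy_2 = 8; cz_2 = 5.25; cx_3 = 6.75; cy_3 = 6.75; cz_3 = 8.25; r_3 = 1.25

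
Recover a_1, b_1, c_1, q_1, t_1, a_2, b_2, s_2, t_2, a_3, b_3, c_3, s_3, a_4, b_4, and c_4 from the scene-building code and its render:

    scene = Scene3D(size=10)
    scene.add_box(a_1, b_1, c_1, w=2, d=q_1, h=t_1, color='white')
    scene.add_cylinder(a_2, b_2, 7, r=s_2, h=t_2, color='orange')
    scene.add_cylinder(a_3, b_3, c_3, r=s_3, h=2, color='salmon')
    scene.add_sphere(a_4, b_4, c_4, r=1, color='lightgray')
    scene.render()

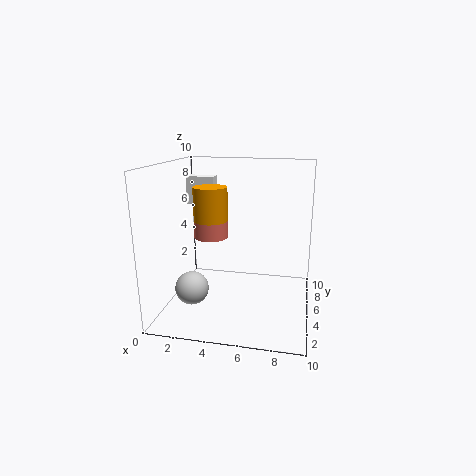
a_1 = 1, b_1 = 6, c_1 = 7, q_1 = 1, t_1 = 2, a_2 = 4, b_2 = 2, s_2 = 1, t_2 = 2, a_3 = 4, b_3 = 2, c_3 = 6, s_3 = 1, a_4 = 3, b_4 = 1, c_4 = 3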